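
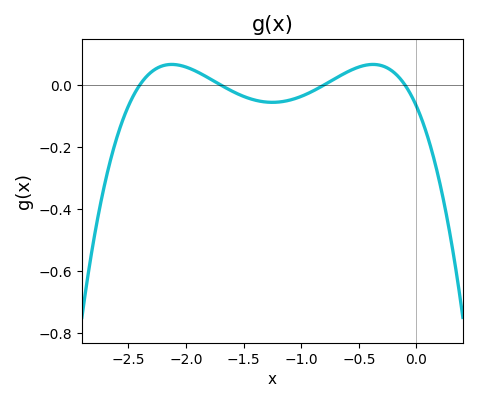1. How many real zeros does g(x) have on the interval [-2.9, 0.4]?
4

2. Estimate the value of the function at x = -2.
0.06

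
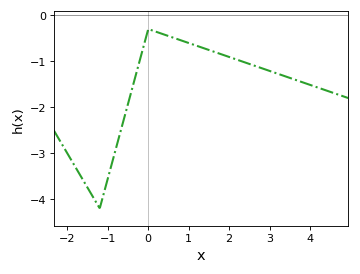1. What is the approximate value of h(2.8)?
-1.15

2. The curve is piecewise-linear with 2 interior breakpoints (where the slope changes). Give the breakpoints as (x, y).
(-1.2, -4.2); (0, -0.3)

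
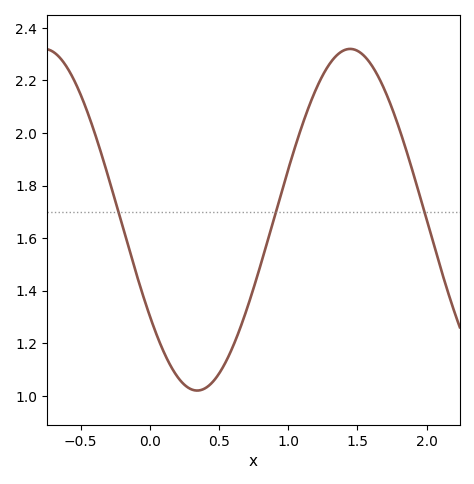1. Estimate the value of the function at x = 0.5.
1.08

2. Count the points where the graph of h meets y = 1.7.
3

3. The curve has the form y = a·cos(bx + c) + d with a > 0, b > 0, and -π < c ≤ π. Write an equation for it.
y = 0.65cos(2.84x + 2.17) + 1.67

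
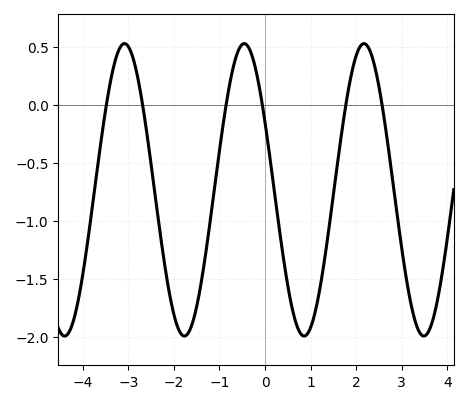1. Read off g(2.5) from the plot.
0.15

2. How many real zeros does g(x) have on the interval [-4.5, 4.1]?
6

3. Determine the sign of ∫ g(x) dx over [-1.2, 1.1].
negative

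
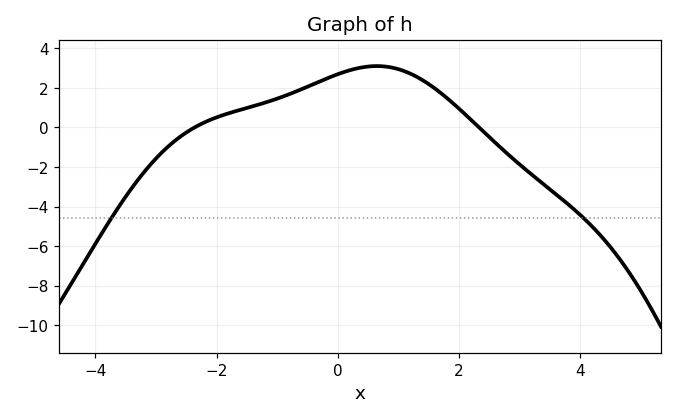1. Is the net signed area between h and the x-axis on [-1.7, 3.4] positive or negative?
positive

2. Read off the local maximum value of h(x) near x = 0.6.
3.2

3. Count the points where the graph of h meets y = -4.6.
2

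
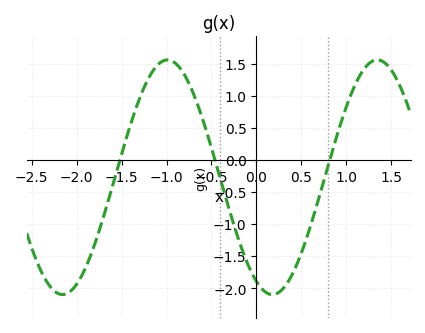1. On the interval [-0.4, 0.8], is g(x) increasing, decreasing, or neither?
neither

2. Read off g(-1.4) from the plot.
0.553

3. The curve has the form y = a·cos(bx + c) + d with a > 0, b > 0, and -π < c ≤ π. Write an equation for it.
y = 1.83cos(2.69x + 2.66) - 0.27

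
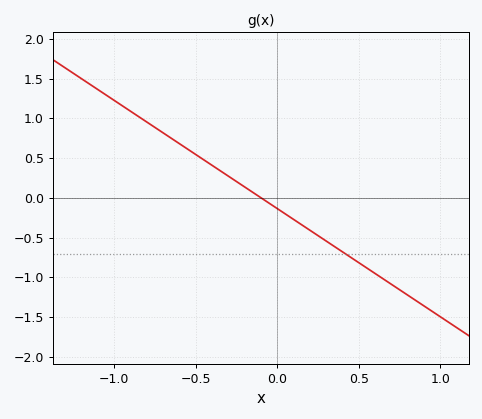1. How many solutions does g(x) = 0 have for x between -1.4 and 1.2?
1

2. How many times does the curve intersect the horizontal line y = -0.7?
1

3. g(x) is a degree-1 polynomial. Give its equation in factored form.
y = -1.36(x + 0.1)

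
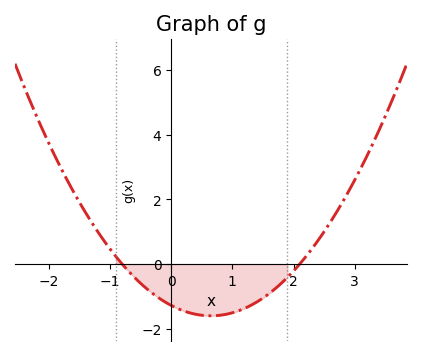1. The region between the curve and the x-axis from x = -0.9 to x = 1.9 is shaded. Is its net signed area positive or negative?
negative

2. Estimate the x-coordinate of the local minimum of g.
0.6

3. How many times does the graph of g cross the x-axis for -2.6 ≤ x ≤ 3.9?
2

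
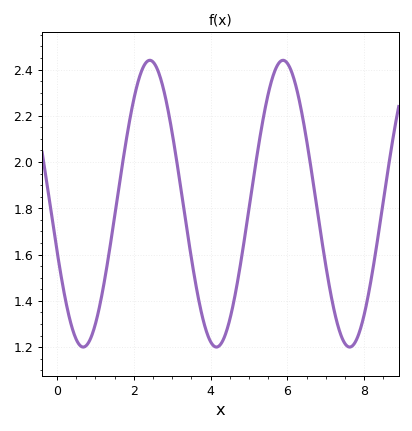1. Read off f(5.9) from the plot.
2.44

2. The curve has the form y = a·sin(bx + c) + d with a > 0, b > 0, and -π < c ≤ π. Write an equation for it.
y = 0.62sin(1.81x - 2.8) + 1.82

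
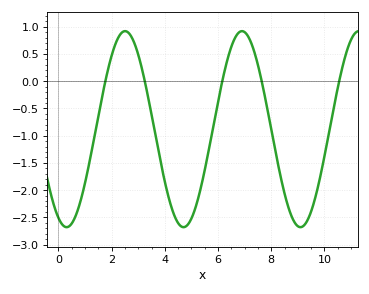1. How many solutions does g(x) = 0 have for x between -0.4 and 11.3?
5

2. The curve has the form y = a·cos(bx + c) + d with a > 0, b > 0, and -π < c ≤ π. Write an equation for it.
y = 1.8cos(1.43x + 2.7) - 0.88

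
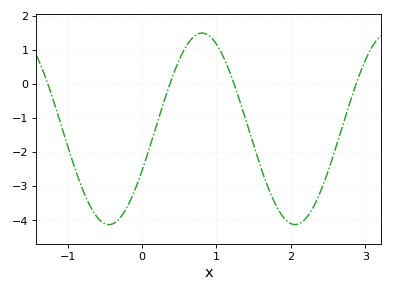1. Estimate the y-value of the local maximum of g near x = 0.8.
1.5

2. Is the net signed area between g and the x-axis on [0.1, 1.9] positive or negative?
negative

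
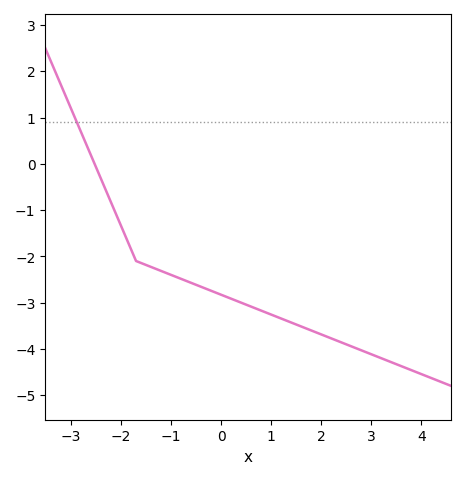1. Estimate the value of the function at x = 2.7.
-3.99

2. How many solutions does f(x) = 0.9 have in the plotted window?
1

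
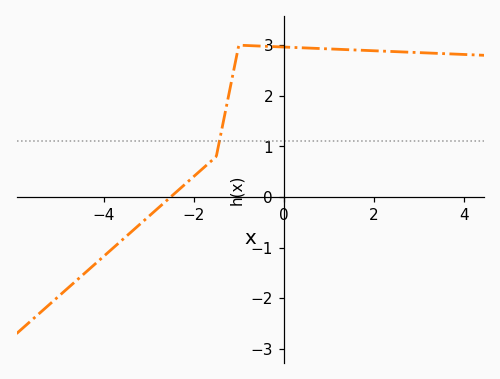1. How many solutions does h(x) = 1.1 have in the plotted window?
1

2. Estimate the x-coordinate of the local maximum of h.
-1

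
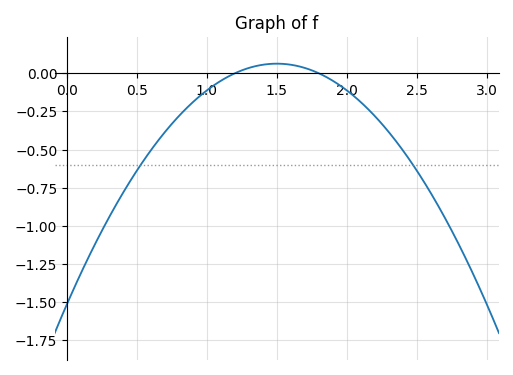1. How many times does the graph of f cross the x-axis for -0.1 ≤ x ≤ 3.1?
2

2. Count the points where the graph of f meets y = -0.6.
2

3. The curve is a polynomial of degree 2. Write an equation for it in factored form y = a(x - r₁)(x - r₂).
y = -0.7(x - 1.2)(x - 1.8)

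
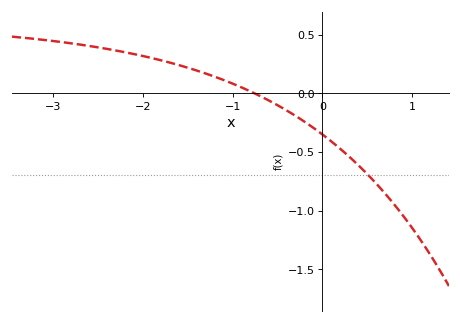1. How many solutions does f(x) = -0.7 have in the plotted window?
1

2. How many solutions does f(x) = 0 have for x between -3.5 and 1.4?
1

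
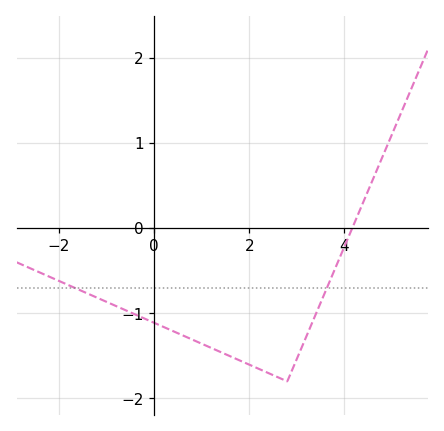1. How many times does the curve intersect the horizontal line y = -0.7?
2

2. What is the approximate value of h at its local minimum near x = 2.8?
-1.8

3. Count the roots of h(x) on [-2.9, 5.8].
1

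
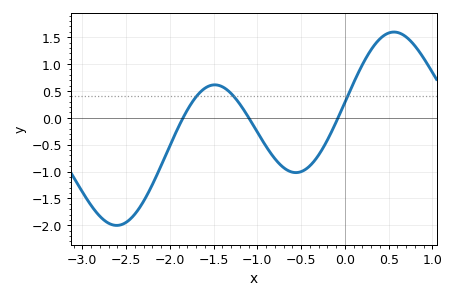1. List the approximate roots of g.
-1.85, -1.1, -0.078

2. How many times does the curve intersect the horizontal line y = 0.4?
3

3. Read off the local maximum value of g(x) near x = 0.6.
1.6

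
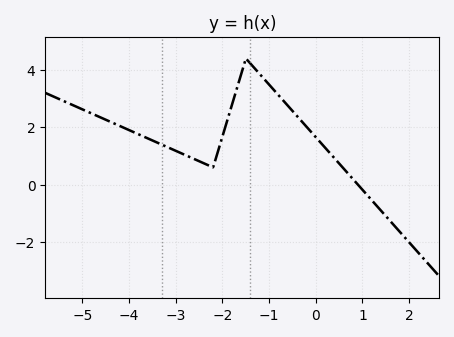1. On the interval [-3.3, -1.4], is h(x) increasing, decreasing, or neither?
neither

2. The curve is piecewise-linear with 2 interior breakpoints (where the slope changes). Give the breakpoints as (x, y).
(-2.2, 0.6); (-1.5, 4.4)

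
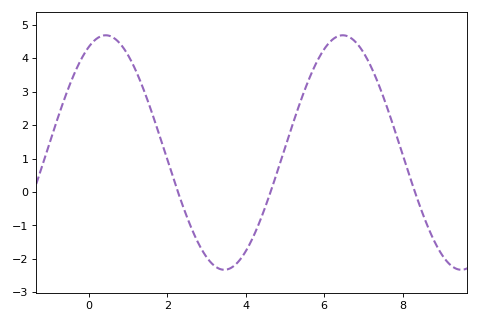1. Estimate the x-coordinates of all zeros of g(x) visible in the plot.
2.27, 4.63, 8.31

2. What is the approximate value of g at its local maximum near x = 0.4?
4.69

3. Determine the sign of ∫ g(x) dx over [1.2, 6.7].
positive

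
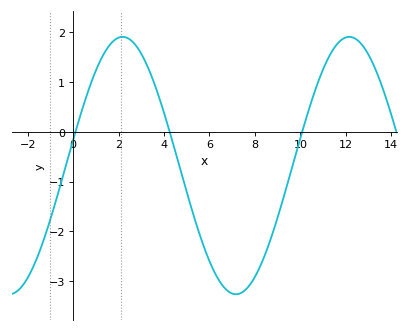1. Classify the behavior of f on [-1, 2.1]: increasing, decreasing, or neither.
increasing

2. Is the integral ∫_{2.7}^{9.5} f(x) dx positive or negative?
negative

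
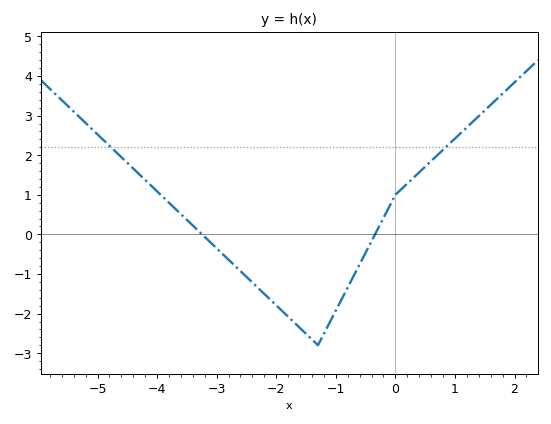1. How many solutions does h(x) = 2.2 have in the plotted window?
2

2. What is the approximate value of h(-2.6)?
-0.9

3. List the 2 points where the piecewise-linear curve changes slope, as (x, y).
(-1.3, -2.8); (0, 1)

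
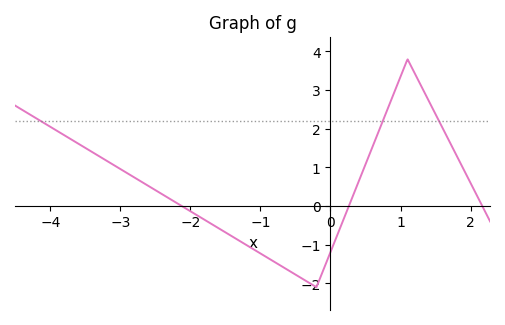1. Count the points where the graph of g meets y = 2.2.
3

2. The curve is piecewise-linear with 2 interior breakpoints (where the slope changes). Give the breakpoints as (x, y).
(-0.2, -2.1); (1.1, 3.8)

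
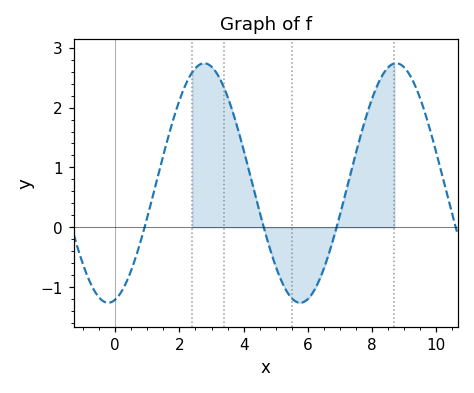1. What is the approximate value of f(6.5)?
-0.691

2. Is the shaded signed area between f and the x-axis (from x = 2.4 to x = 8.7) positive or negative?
positive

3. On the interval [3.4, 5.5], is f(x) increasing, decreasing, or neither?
decreasing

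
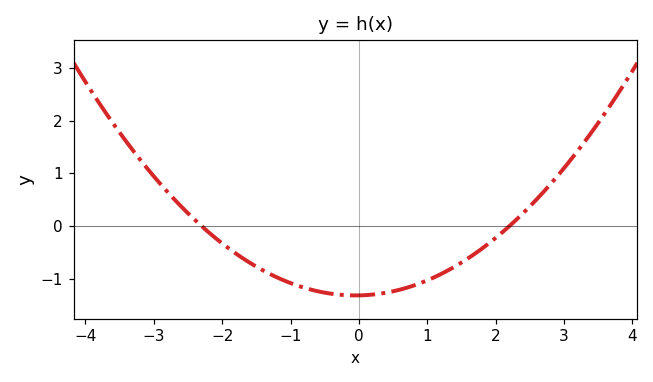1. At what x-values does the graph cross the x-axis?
-2.3, 2.2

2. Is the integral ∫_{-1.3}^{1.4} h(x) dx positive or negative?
negative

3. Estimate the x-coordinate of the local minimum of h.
-0.05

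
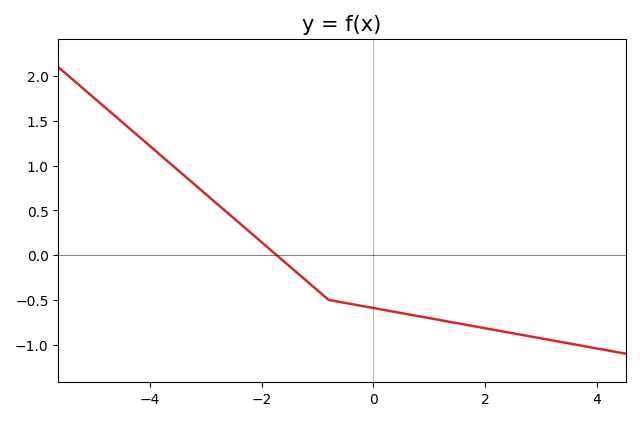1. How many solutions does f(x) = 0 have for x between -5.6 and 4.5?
1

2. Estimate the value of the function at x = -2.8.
0.6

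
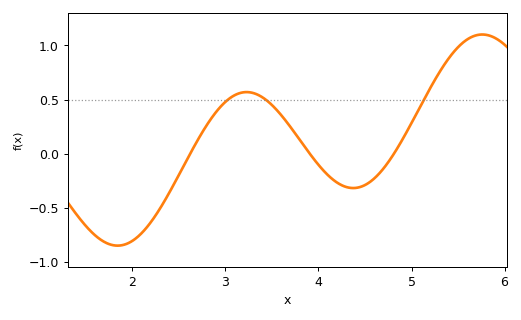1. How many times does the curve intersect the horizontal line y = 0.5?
3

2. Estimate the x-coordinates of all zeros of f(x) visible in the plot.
2.62, 3.91, 4.81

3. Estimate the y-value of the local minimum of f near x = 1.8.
-0.849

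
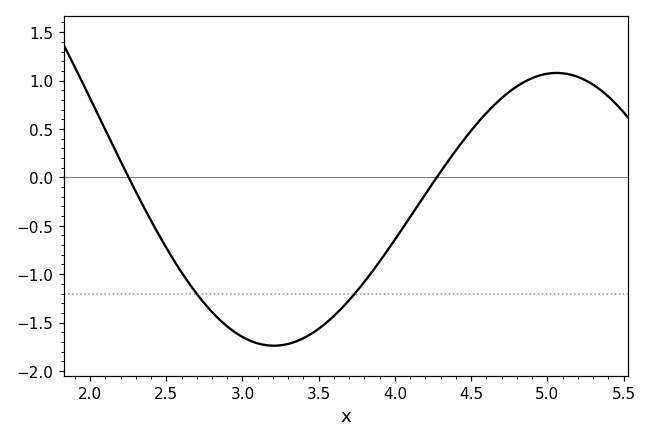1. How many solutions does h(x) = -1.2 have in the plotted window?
2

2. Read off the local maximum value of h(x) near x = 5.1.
1.1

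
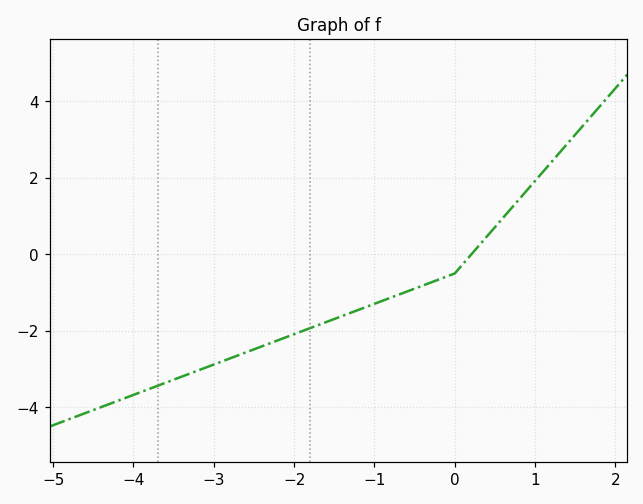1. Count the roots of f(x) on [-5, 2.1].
1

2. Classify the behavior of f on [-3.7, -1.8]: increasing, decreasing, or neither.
increasing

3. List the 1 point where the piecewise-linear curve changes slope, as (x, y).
(0, -0.5)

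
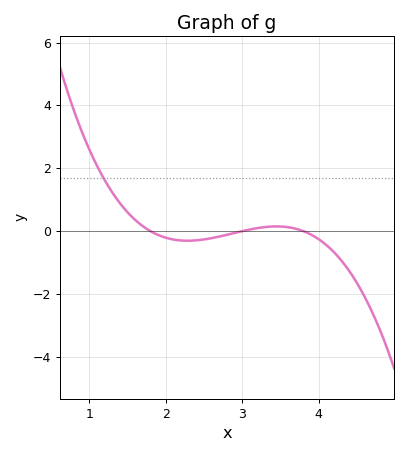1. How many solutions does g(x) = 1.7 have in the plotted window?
1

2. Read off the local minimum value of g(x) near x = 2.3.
-0.305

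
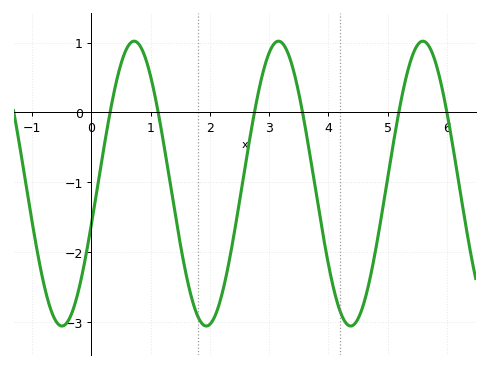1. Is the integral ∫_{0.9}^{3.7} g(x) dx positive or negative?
negative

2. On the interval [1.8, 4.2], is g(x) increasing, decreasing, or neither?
neither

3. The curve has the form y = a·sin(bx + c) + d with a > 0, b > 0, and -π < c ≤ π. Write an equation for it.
y = 2.04sin(2.6x - 0.29) - 1.02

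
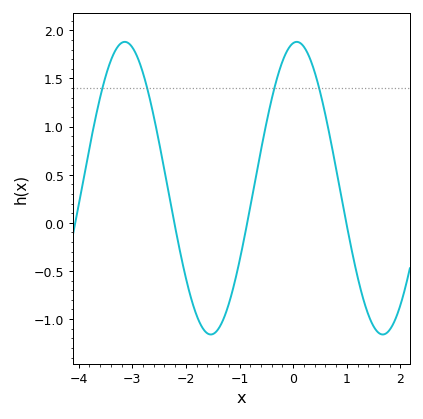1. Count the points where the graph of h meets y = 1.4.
4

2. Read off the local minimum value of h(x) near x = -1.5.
-1.16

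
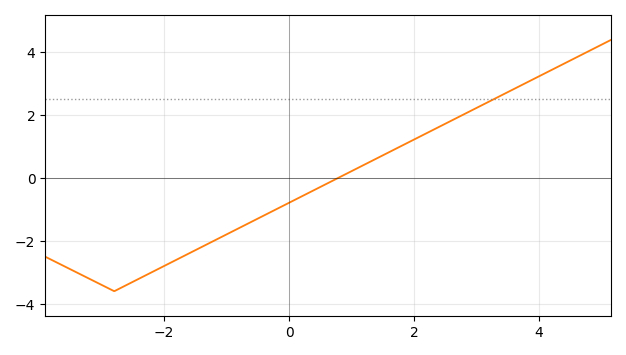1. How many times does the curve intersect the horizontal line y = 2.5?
1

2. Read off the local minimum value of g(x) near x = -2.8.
-3.6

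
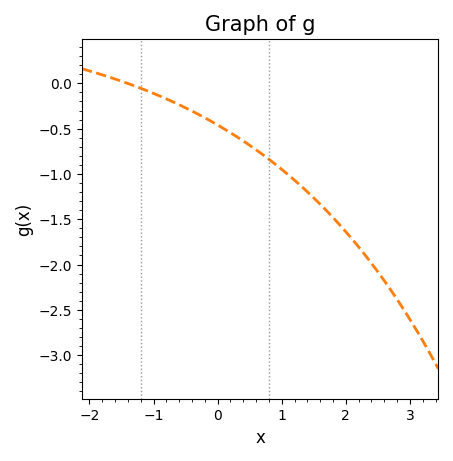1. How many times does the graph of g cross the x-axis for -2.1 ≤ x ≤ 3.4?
1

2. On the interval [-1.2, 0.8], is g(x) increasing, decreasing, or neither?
decreasing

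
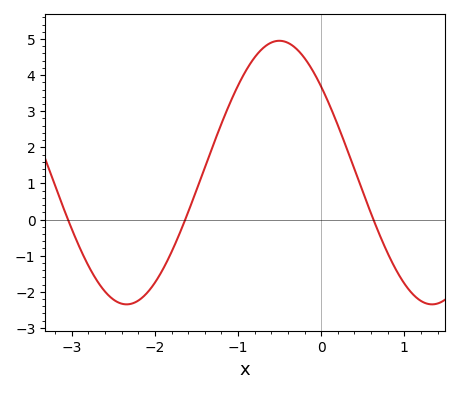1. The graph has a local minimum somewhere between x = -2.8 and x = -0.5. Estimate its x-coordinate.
-2.34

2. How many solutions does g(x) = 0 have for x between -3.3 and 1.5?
3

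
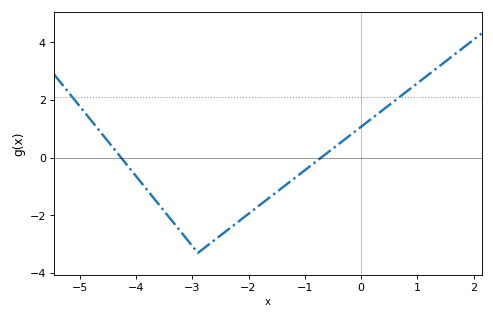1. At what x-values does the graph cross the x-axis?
-4.26, -0.712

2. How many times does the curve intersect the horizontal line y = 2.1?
2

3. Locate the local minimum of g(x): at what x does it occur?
-2.9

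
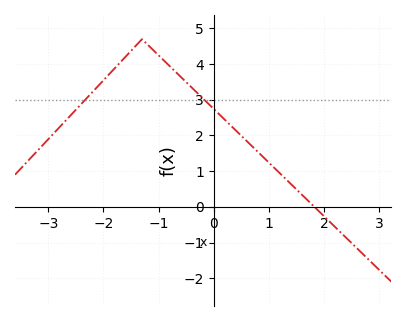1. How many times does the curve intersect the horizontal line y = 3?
2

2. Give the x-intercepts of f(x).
1.83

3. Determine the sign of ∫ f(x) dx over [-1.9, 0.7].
positive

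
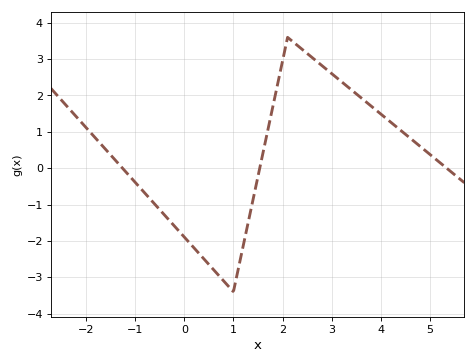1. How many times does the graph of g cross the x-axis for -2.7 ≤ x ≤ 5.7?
3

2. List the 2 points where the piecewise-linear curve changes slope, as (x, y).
(1, -3.4); (2.1, 3.6)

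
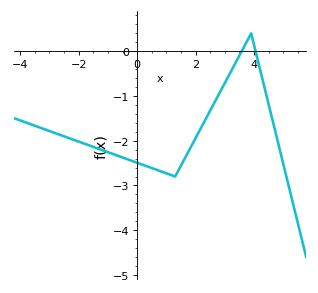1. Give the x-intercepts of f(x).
3.57, 4.05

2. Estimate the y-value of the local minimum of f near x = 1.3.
-2.8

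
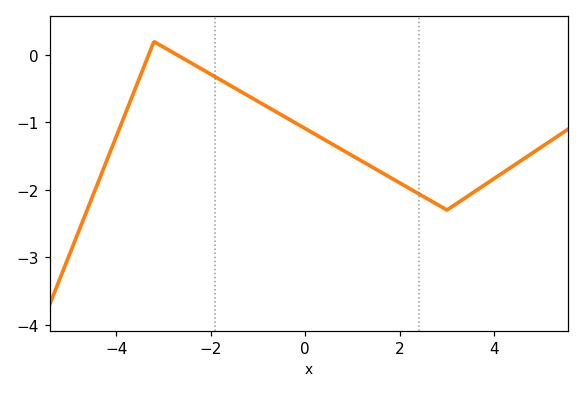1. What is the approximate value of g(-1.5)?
-0.5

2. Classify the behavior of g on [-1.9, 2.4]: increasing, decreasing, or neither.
decreasing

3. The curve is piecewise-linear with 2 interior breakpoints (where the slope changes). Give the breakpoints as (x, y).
(-3.2, 0.2); (3, -2.3)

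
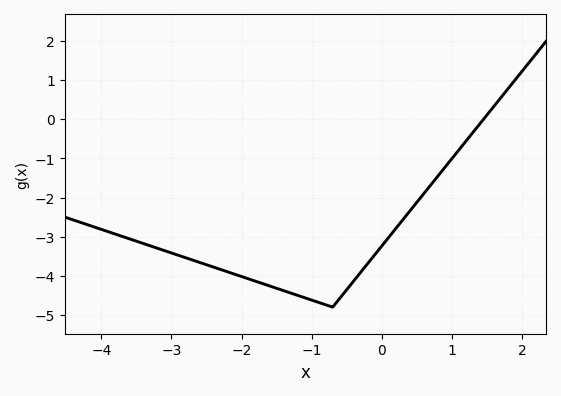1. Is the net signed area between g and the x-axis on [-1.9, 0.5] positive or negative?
negative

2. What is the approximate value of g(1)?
-1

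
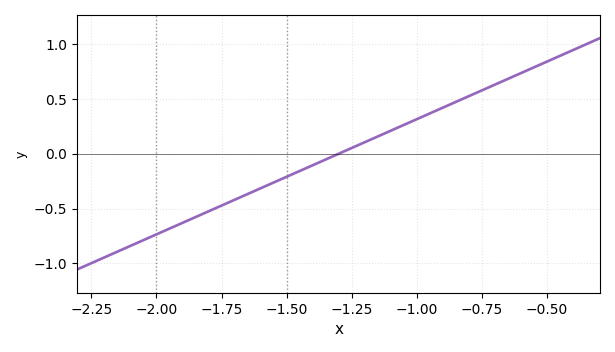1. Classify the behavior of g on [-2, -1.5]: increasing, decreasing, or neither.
increasing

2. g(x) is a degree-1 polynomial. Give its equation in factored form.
y = 1.05(x + 1.3)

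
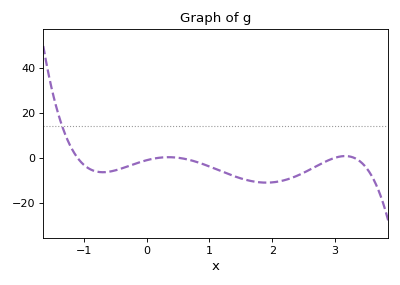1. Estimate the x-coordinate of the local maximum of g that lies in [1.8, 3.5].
3.16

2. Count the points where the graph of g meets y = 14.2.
1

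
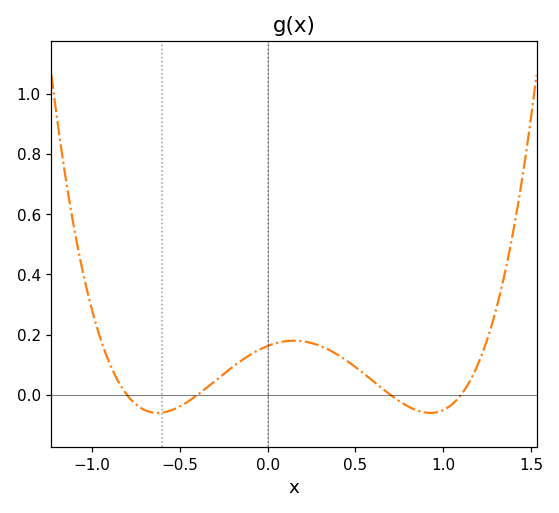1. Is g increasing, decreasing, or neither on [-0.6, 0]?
increasing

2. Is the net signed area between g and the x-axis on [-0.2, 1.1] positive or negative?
positive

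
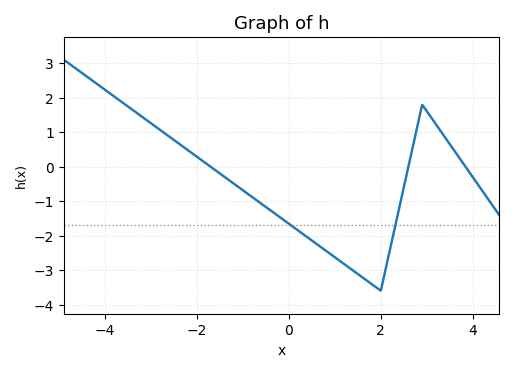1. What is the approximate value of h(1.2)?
-2.82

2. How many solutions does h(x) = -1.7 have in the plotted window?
2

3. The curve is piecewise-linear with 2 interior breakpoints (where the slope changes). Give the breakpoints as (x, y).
(2, -3.6); (2.9, 1.8)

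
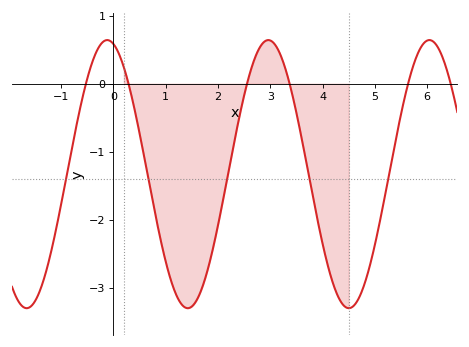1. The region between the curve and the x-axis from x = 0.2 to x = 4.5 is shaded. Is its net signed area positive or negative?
negative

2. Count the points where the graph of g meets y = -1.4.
5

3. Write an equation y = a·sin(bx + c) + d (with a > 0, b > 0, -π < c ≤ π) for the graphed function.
y = 1.97sin(2.04x + 1.81) - 1.33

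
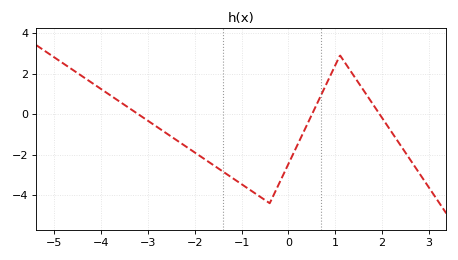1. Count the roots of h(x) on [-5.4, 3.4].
3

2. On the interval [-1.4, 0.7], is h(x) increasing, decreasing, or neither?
neither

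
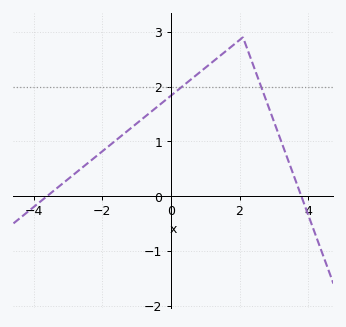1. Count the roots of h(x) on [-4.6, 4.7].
2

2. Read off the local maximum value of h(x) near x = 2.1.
2.9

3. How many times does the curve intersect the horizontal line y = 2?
2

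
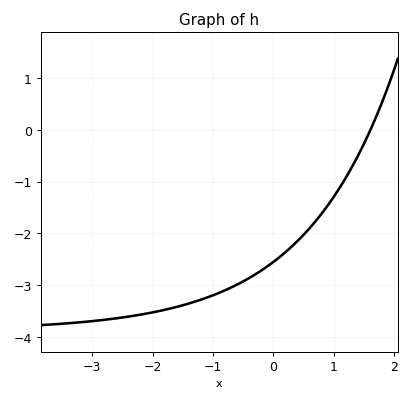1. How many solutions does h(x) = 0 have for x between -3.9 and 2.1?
1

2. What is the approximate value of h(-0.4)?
-2.86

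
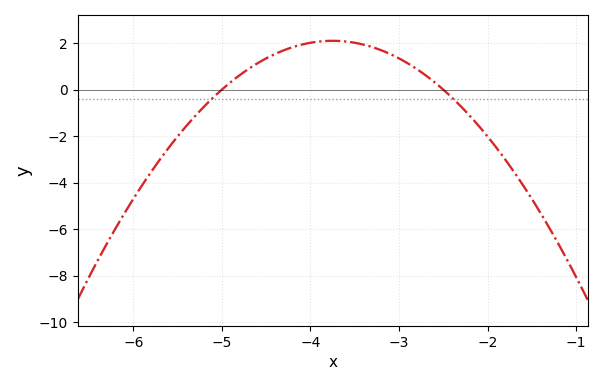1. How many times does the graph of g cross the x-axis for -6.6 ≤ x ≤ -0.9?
2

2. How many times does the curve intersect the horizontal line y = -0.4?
2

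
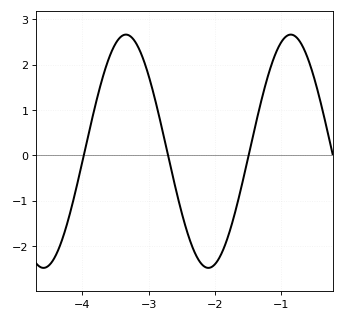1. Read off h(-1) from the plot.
2.48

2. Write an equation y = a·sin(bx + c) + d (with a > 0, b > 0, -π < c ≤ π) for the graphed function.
y = 2.57sin(2.52x - 2.57) + 0.09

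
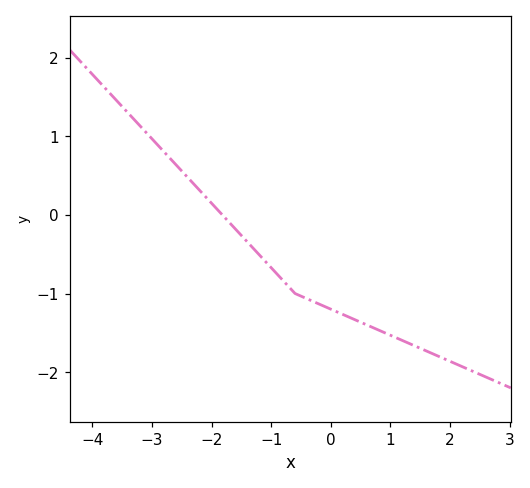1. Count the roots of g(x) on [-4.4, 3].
1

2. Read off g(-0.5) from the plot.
-1.03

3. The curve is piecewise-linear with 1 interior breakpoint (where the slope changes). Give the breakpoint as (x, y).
(-0.6, -1)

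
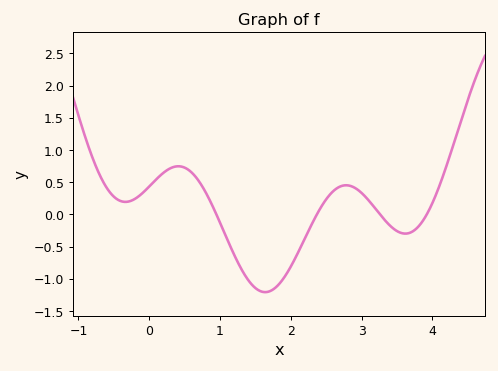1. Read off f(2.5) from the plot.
0.25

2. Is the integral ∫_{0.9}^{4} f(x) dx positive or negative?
negative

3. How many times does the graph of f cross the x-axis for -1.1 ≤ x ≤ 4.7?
4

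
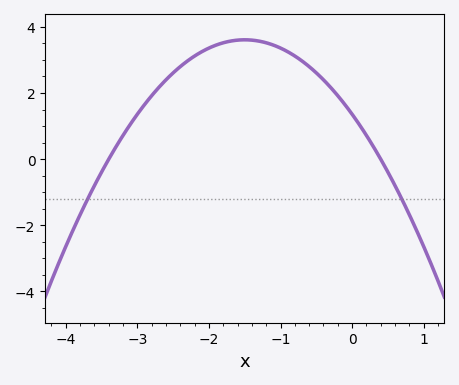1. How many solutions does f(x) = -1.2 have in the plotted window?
2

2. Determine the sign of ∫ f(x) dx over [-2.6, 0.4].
positive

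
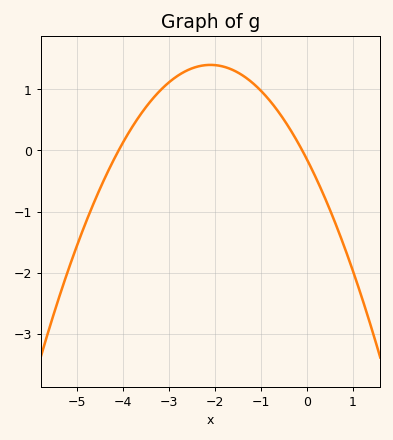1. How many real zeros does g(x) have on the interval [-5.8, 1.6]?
2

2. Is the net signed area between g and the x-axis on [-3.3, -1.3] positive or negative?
positive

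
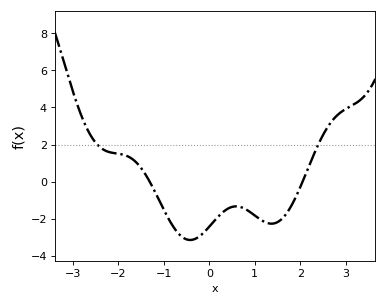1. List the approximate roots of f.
-1.3, 2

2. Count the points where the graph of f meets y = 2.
2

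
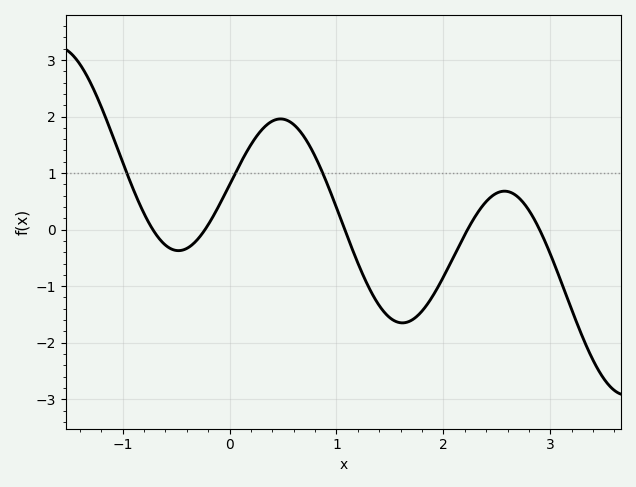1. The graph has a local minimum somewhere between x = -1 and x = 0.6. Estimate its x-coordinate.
-0.477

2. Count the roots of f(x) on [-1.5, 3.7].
5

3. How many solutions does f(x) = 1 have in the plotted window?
3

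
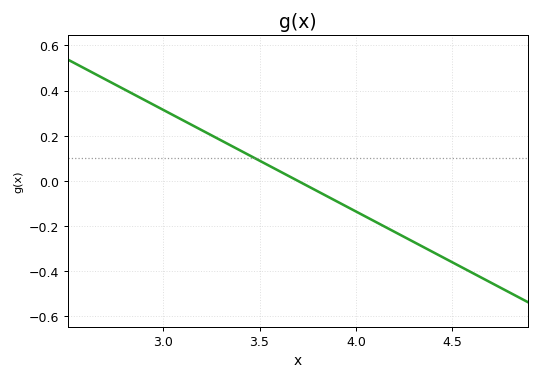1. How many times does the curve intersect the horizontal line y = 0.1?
1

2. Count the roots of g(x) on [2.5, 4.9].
1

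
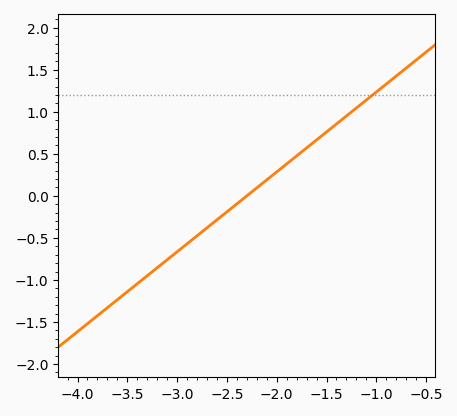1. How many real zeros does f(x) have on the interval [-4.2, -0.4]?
1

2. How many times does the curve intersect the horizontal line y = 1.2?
1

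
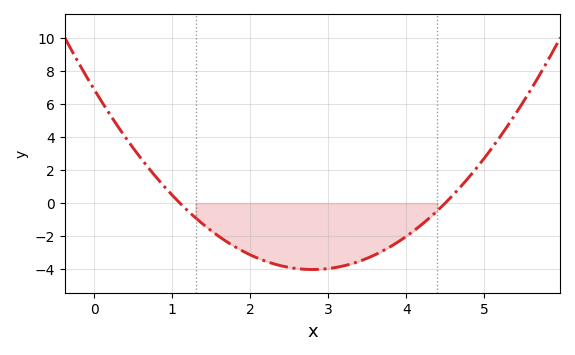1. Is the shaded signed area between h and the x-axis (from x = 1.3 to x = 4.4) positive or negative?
negative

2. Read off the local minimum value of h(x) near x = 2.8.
-4.02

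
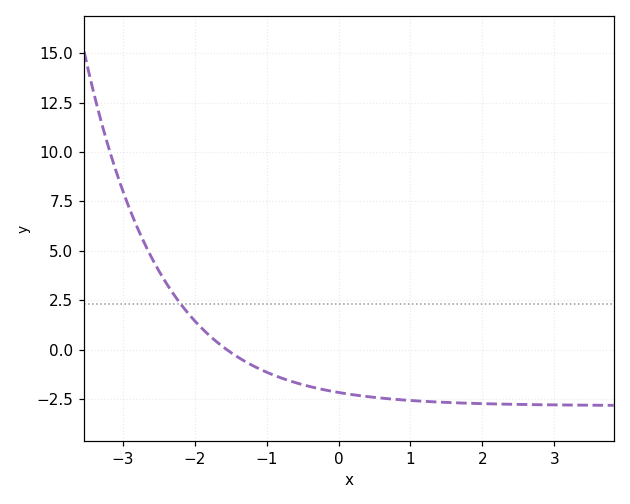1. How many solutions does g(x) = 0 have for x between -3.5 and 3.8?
1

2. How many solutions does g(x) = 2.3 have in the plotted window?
1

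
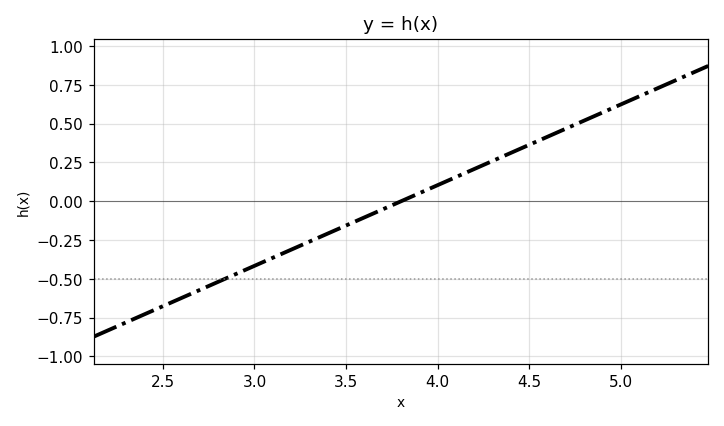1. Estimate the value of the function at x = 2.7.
-0.58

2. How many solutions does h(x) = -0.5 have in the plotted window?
1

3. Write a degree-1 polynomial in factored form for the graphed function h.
y = 0.52(x - 3.8)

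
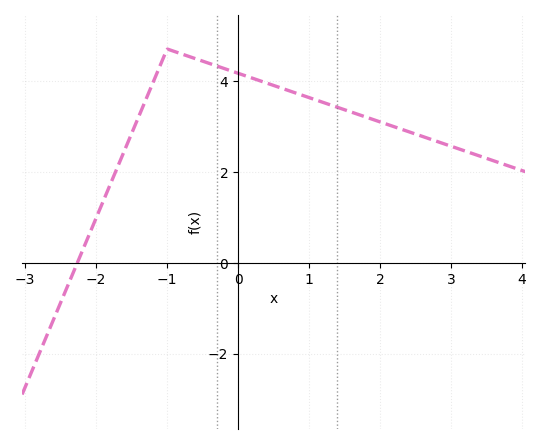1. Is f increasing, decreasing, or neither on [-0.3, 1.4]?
decreasing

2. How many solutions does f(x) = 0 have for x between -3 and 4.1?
1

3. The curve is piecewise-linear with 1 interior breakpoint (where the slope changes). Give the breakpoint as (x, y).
(-1, 4.7)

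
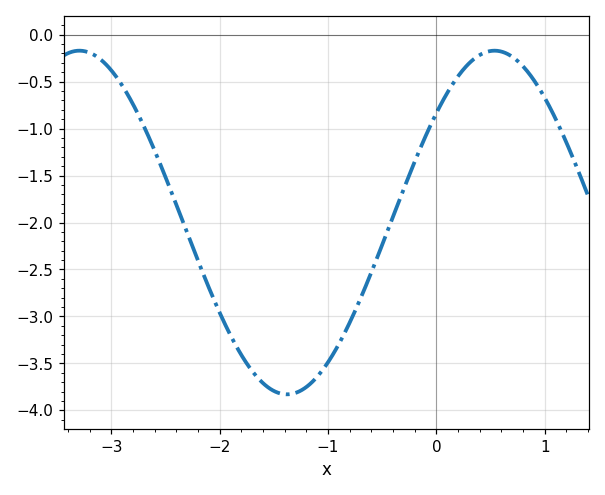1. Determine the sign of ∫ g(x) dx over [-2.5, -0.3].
negative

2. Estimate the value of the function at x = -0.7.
-2.8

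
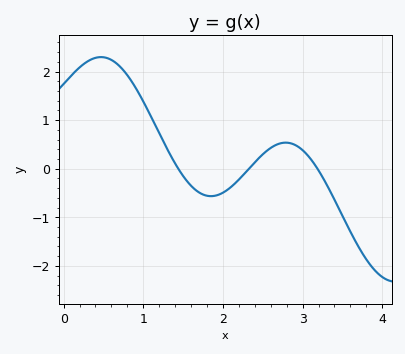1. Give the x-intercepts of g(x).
1.44, 2.33, 3.19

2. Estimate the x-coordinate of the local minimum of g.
1.85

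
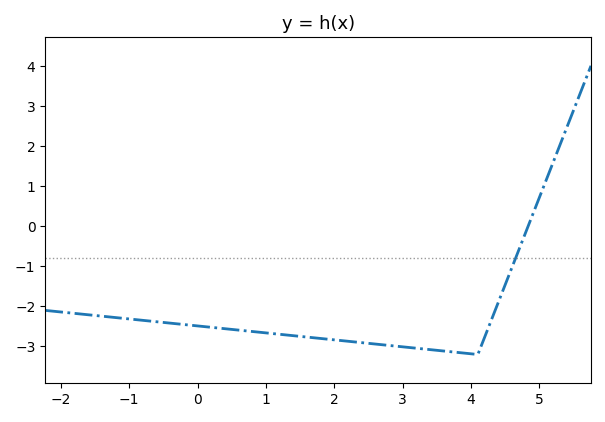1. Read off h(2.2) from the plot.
-2.9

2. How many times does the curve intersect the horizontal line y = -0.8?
1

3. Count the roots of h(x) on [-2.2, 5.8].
1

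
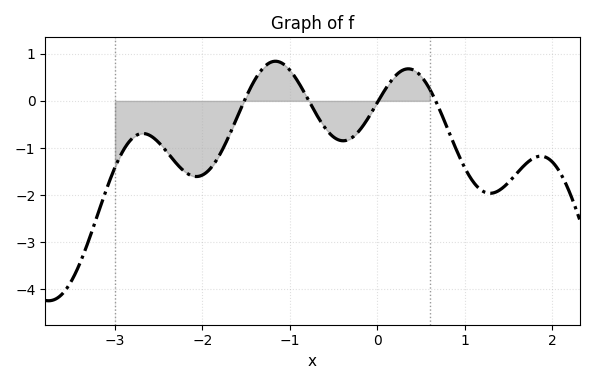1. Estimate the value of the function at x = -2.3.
-1.32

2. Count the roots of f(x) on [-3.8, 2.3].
4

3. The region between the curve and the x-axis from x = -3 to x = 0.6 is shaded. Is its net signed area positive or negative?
negative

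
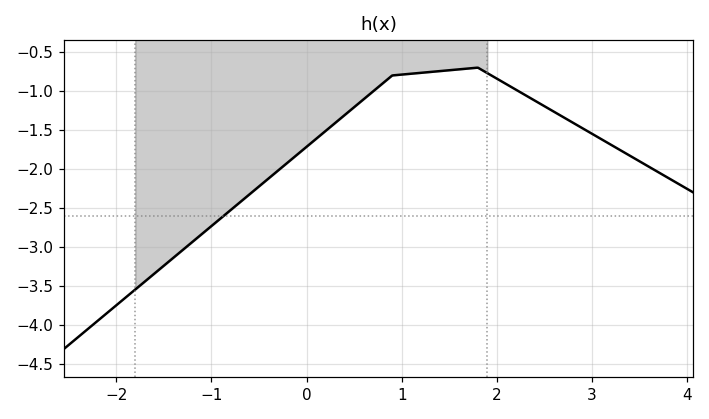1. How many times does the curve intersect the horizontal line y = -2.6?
1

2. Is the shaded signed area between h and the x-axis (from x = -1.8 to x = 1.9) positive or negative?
negative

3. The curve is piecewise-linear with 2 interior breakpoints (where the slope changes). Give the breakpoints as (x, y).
(0.9, -0.8); (1.8, -0.7)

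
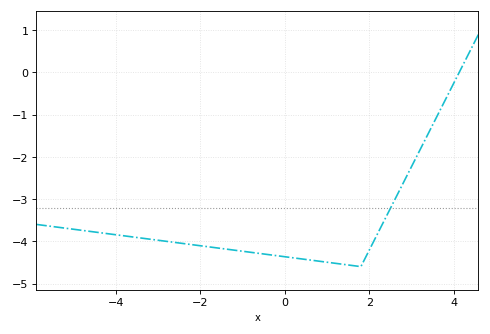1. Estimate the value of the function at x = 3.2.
-1.8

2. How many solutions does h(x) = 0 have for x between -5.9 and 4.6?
1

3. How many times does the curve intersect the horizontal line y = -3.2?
1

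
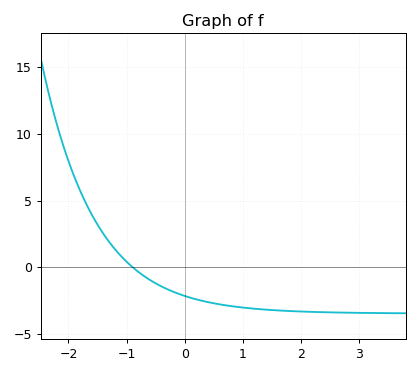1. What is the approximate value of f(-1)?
0.5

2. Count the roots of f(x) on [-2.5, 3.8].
1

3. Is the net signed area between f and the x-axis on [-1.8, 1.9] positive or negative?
negative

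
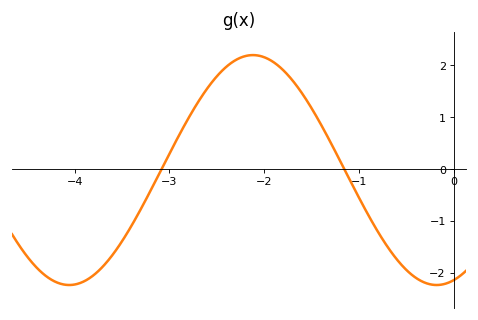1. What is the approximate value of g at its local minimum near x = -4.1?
-2.2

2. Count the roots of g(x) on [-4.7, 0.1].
2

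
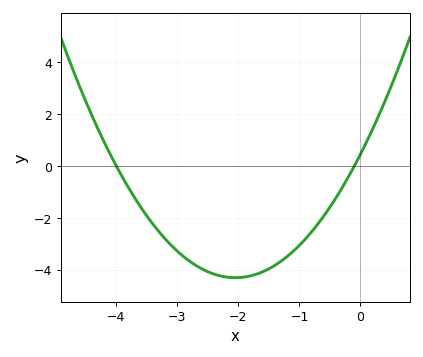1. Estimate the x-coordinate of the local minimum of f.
-2.05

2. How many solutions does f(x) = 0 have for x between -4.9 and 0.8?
2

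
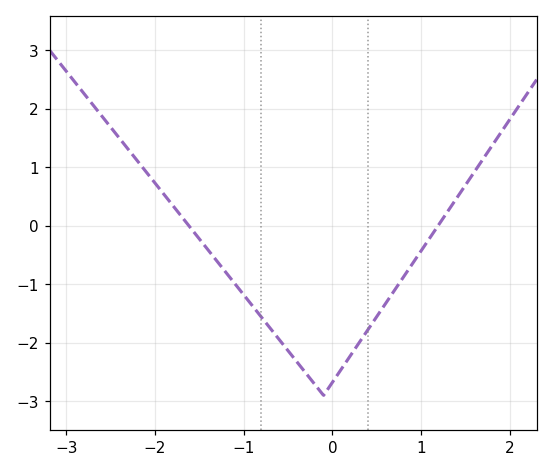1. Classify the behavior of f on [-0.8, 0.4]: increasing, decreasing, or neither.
neither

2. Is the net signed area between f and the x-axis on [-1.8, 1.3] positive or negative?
negative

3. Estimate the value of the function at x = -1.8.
0.3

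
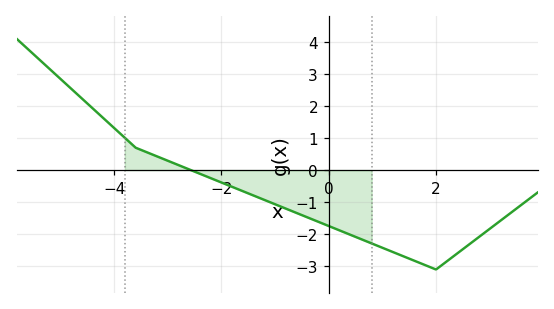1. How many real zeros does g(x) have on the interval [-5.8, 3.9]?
1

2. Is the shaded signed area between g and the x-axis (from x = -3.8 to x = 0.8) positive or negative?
negative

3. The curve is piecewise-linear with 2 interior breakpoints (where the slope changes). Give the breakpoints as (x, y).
(-3.6, 0.7); (2, -3.1)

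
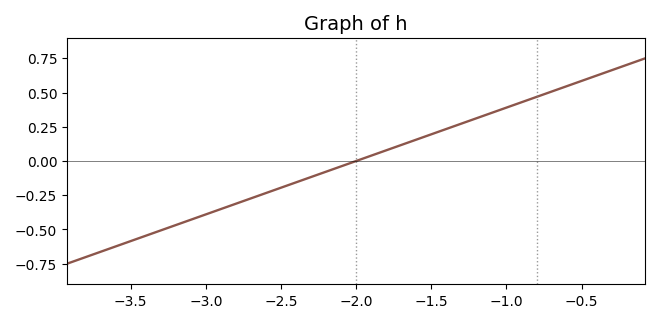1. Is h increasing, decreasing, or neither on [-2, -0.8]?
increasing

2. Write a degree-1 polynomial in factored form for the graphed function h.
y = 0.39(x + 2)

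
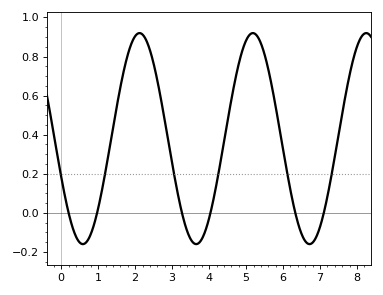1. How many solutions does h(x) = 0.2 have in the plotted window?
6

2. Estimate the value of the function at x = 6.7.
-0.16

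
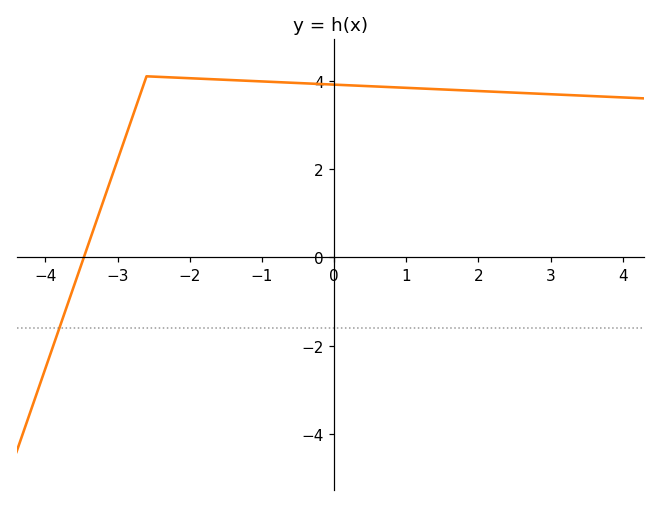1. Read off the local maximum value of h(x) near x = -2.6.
4.1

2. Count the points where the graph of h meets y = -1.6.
1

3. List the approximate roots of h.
-3.47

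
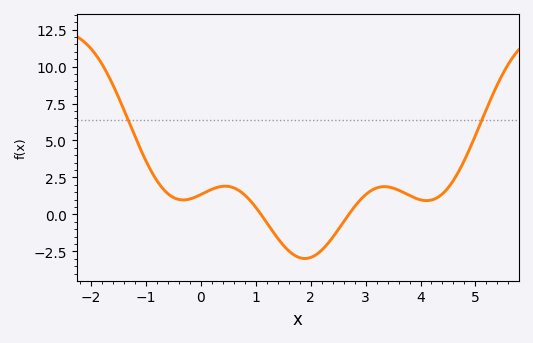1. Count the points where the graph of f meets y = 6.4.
2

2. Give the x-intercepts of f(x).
1, 2.6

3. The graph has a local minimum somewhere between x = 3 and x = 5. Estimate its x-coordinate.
4.2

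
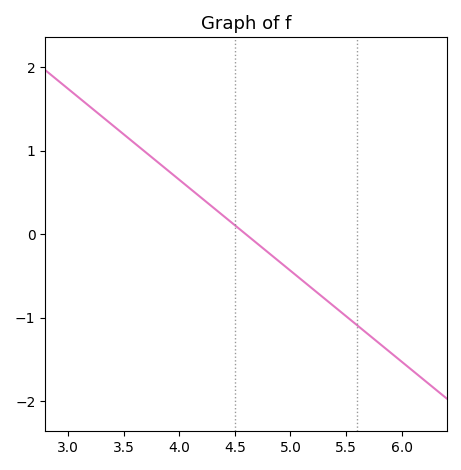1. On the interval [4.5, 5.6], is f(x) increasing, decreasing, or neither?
decreasing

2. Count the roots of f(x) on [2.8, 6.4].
1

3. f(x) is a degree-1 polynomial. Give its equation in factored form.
y = -1.09(x - 4.6)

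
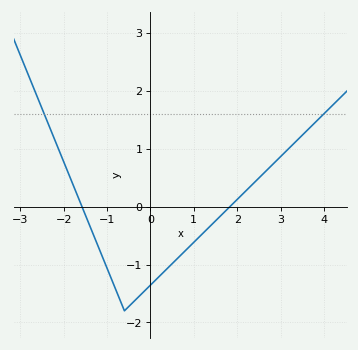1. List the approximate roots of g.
-1.58, 1.83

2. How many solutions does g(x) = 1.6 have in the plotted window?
2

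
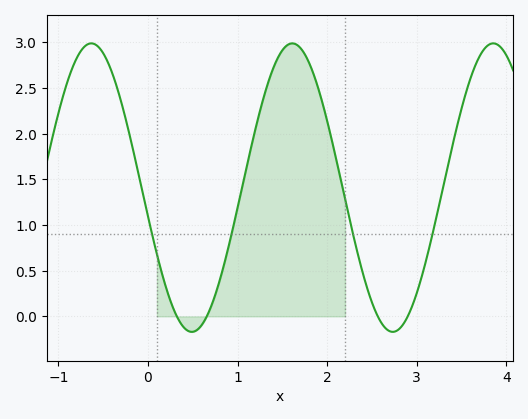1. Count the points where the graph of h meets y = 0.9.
4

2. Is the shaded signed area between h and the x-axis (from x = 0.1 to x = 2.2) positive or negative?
positive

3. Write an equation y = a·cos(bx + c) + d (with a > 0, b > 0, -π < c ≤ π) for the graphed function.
y = 1.58cos(2.8x + 1.8) + 1.41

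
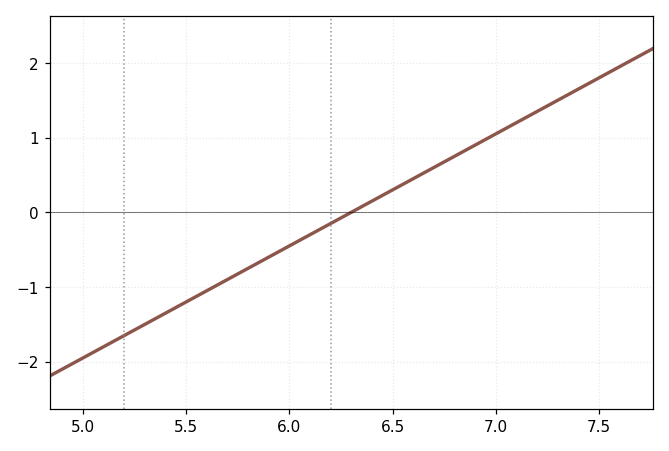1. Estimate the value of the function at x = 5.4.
-1.35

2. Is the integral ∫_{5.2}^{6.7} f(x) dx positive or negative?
negative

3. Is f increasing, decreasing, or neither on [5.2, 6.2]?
increasing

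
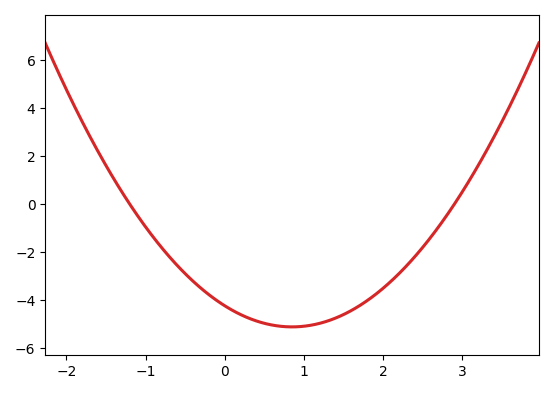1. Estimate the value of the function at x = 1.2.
-4.98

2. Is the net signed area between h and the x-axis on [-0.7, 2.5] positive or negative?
negative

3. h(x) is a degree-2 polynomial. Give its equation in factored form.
y = 1.22(x + 1.2)(x - 2.9)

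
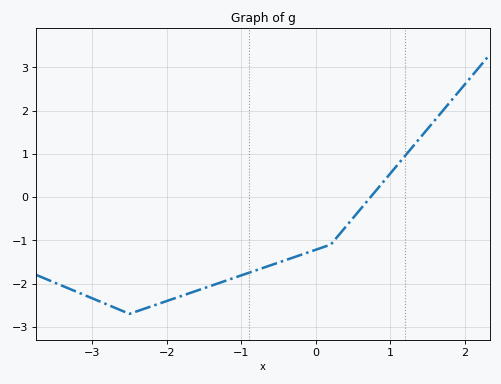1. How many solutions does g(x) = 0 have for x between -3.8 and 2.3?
1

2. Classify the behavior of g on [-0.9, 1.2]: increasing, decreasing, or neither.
increasing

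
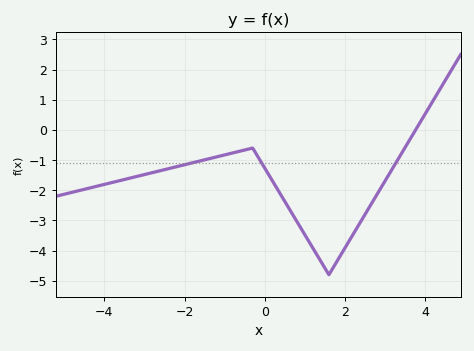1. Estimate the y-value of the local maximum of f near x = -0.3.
-0.6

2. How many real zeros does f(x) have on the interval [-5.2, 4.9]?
1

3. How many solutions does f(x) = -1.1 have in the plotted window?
3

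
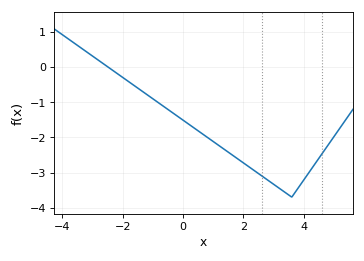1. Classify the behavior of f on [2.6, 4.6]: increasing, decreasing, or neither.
neither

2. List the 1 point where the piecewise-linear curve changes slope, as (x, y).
(3.6, -3.7)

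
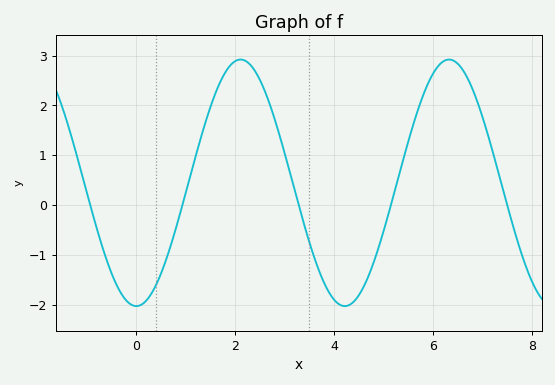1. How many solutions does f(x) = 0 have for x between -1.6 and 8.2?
5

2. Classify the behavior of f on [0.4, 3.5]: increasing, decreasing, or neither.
neither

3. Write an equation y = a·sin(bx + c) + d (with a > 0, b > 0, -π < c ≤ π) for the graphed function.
y = 2.47sin(1.5x - 1.6) + 0.45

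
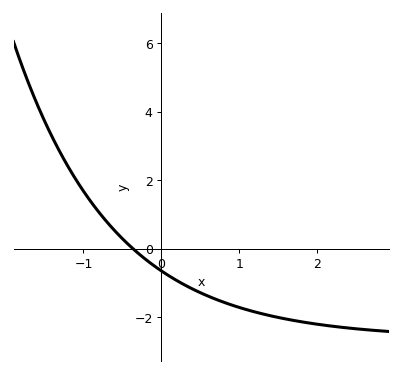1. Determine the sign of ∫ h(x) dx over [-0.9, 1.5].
negative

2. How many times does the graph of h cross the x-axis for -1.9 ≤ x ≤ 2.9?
1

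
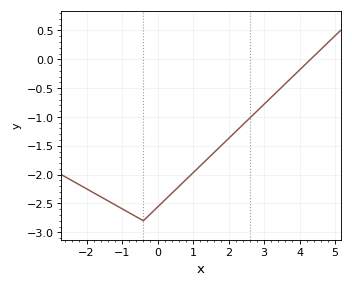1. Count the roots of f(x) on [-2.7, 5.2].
1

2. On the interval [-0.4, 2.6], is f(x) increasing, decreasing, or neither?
increasing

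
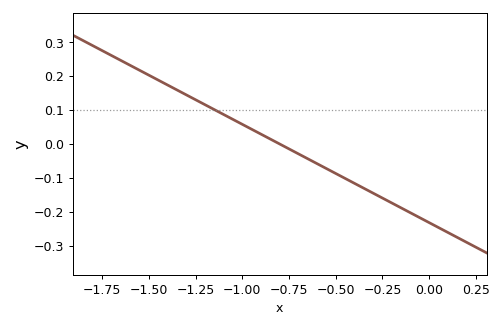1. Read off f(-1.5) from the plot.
0.2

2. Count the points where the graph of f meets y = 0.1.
1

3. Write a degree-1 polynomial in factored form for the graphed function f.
y = -0.29(x + 0.8)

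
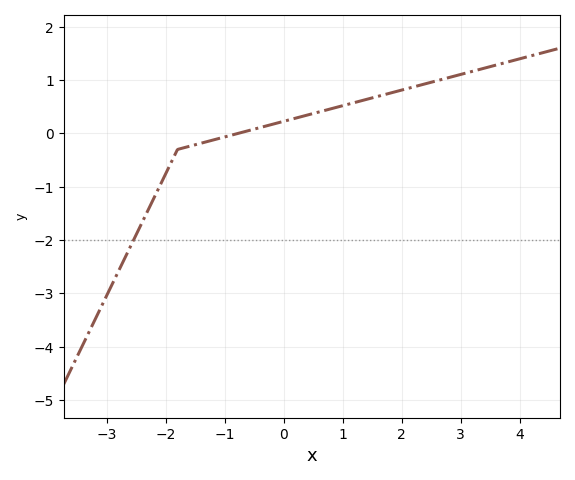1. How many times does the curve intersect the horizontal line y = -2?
1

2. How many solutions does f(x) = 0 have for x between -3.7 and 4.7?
1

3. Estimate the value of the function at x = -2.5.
-1.9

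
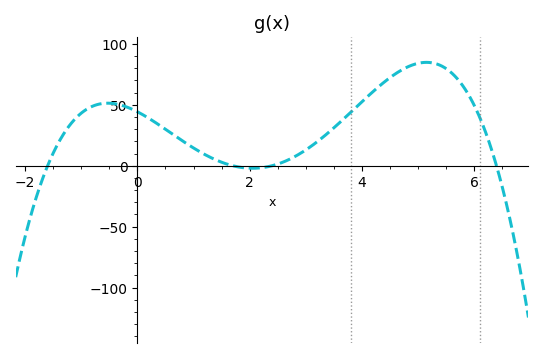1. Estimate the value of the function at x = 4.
50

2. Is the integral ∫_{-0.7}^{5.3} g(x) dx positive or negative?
positive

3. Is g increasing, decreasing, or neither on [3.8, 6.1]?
neither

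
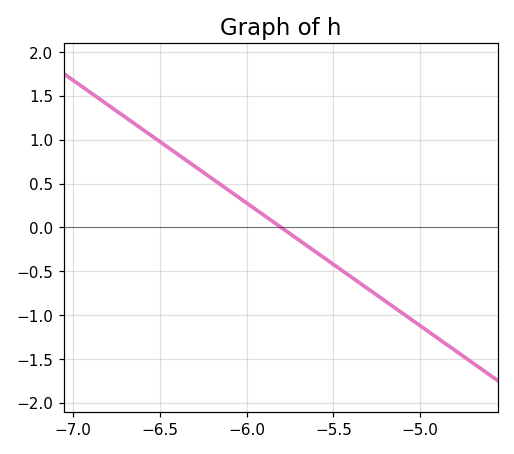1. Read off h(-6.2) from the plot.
0.55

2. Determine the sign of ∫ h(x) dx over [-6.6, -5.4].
positive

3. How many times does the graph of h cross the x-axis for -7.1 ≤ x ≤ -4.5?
1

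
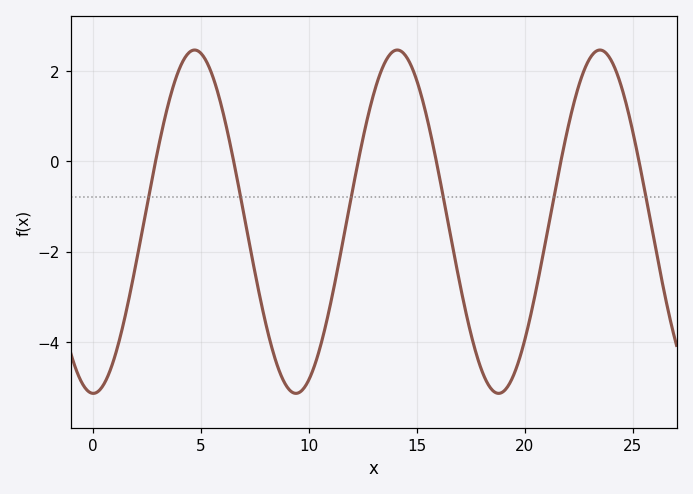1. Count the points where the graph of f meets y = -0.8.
6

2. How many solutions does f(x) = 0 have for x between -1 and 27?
6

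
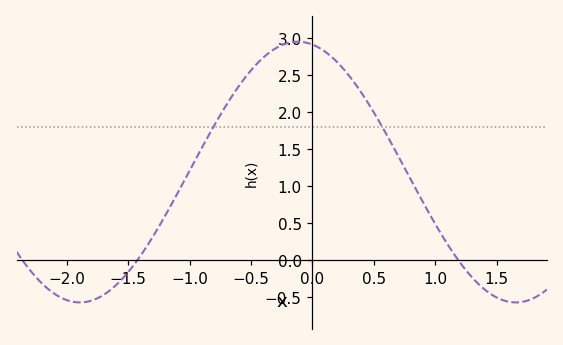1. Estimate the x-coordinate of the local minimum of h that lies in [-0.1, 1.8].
1.66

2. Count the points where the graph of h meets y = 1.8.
2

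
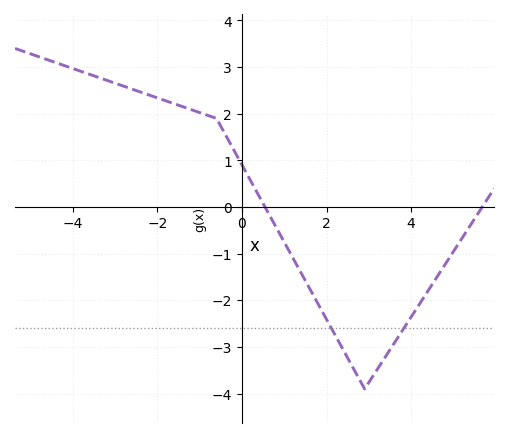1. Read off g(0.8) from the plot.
-0.42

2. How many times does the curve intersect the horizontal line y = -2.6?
2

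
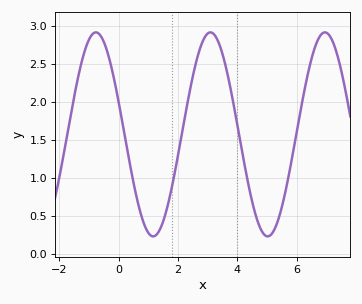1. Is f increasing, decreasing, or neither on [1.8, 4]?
neither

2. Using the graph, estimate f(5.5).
0.6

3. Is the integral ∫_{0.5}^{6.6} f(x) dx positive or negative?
positive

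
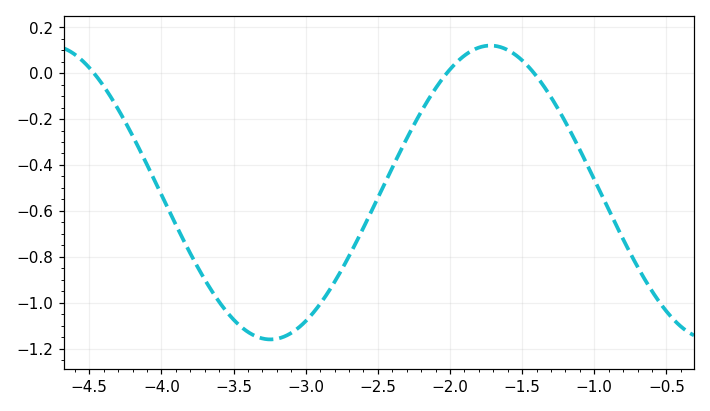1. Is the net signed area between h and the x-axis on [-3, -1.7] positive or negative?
negative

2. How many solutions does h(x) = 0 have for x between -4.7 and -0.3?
3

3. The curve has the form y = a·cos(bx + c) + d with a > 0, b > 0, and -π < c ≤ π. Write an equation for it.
y = 0.64cos(2.06x - 2.74) - 0.52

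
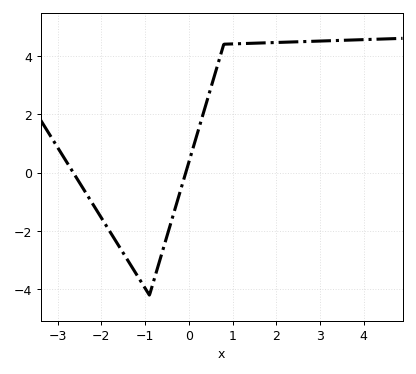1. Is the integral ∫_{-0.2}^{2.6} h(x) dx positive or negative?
positive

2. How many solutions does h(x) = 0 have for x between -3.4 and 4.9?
2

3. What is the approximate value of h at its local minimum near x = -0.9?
-4.2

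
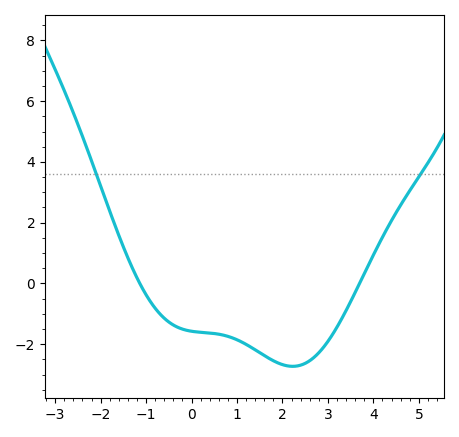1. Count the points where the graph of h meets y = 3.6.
2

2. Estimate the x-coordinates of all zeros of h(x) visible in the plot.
-1.14, 3.7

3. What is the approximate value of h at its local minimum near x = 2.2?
-2.73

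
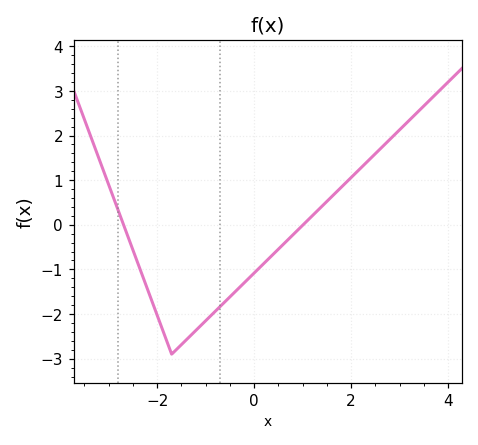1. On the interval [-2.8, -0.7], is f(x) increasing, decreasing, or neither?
neither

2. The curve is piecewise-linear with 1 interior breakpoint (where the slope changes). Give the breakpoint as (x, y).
(-1.7, -2.9)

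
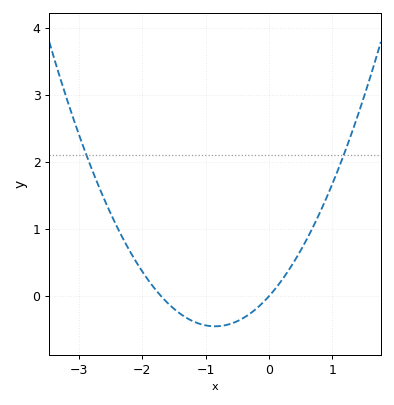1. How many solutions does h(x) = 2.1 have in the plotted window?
2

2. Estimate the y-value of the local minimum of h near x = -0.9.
-0.448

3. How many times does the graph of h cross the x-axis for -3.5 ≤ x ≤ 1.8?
2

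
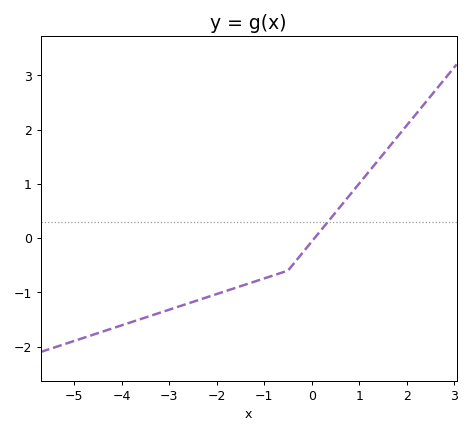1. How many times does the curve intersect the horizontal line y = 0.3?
1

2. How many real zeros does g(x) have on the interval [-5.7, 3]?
1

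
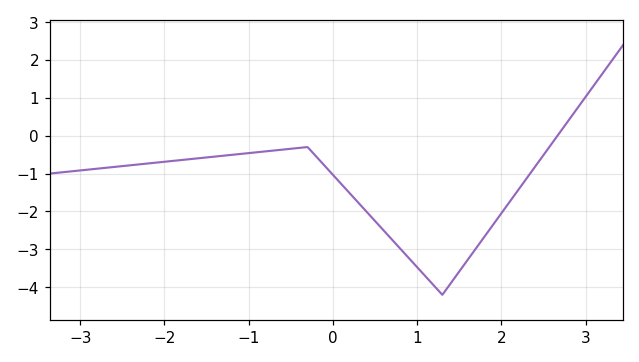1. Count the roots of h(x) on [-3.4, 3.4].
1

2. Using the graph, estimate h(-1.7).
-0.6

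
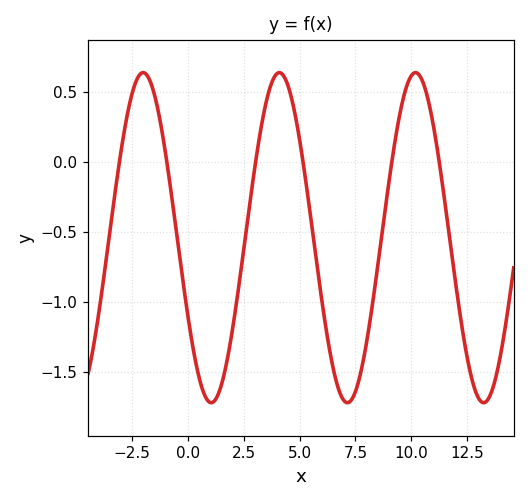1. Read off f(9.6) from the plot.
0.45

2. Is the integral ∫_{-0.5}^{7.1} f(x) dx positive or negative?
negative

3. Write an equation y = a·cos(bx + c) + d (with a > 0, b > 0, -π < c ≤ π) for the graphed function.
y = 1.18cos(1x + 2.1) - 0.54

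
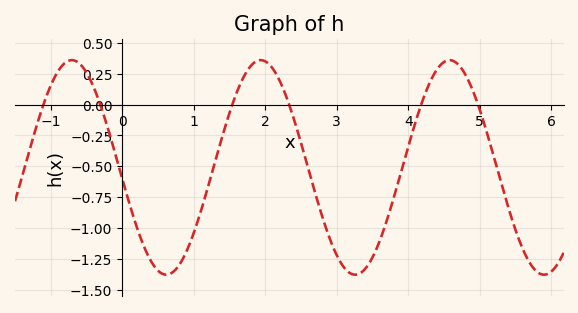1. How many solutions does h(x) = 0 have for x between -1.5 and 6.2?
6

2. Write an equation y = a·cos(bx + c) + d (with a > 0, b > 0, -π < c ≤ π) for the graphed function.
y = 0.87cos(2.4x + 1.7) - 0.51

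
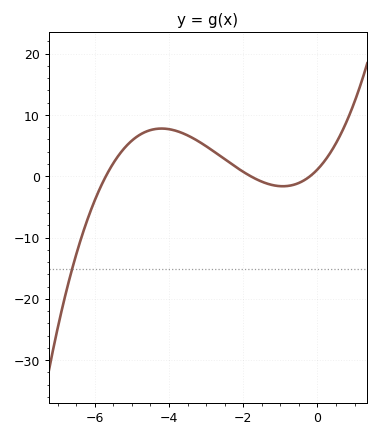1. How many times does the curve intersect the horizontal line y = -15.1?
1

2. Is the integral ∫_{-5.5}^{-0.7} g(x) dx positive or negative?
positive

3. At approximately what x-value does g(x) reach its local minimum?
-0.933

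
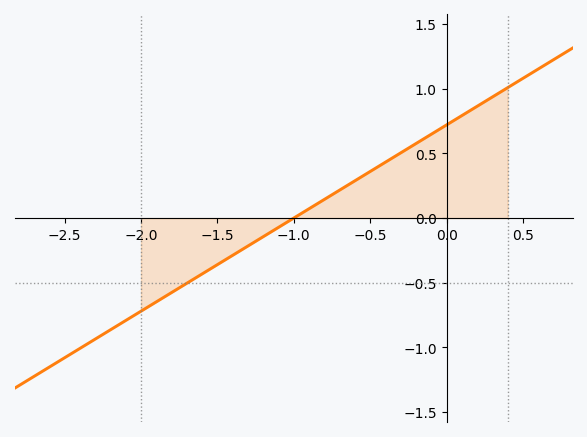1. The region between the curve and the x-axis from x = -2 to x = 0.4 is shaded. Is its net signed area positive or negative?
positive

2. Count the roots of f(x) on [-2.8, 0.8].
1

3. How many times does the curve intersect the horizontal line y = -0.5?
1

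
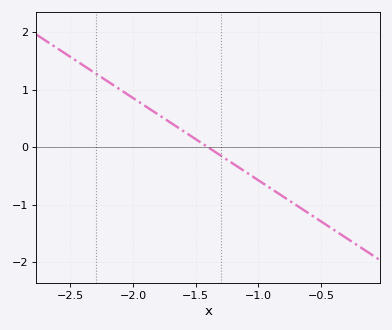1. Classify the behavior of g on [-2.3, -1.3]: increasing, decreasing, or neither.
decreasing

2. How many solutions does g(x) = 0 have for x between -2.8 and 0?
1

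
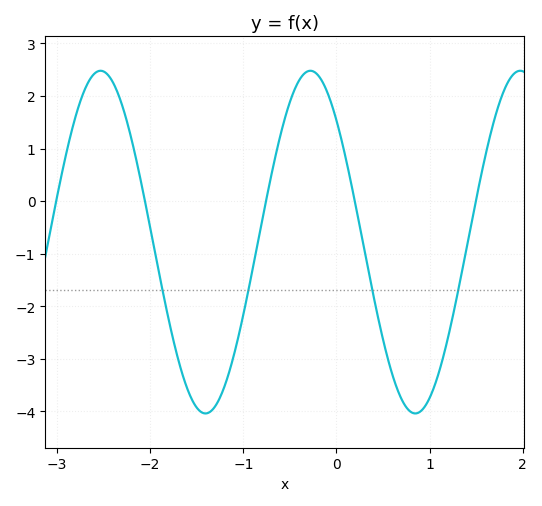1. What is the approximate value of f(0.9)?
-4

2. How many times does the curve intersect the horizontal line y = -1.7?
4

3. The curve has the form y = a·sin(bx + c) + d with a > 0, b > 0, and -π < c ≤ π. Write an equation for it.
y = 3.26sin(2.8x + 2.4) - 0.78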